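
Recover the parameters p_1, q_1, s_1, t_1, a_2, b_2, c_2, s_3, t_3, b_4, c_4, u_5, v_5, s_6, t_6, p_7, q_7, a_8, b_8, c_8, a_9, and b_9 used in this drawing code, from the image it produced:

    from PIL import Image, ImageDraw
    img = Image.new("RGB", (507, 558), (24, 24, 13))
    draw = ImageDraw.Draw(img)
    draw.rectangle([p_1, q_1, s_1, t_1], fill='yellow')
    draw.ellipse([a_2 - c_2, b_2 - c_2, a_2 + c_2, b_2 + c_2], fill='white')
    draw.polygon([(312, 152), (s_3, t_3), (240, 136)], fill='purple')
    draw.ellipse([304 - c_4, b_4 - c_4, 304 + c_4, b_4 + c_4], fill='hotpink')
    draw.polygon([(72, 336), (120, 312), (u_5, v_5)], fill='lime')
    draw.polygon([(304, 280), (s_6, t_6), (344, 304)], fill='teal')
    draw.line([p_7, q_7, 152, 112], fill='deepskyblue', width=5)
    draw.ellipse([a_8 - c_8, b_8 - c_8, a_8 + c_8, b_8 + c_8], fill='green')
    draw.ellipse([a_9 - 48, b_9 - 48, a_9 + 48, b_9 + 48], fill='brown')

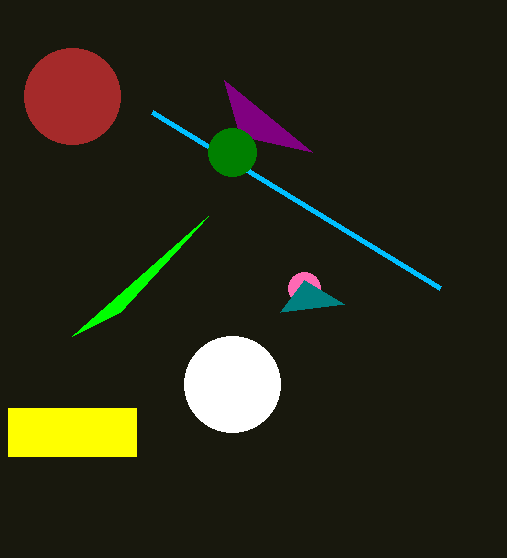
p_1 = 8; q_1 = 408; s_1 = 136; t_1 = 456; a_2 = 232; b_2 = 384; c_2 = 48; s_3 = 224; t_3 = 80; b_4 = 288; c_4 = 16; u_5 = 208; v_5 = 216; s_6 = 280; t_6 = 312; p_7 = 440; q_7 = 288; a_8 = 232; b_8 = 152; c_8 = 24; a_9 = 72; b_9 = 96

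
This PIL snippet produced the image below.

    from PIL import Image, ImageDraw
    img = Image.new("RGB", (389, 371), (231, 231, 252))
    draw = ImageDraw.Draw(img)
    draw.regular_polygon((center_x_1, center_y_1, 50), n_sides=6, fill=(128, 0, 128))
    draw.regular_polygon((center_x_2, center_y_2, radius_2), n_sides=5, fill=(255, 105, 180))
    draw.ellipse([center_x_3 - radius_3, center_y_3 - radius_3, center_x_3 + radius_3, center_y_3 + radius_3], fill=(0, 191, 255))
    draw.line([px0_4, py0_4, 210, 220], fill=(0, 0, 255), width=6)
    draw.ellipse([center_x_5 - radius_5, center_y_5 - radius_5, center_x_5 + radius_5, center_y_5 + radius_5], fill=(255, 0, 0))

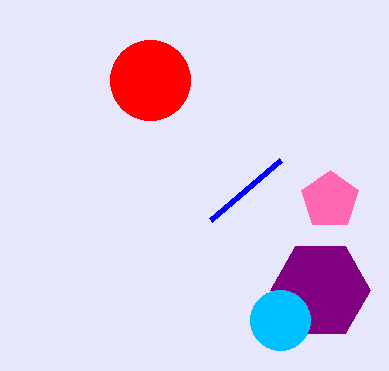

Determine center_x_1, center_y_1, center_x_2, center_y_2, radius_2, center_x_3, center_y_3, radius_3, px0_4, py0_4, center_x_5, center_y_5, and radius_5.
center_x_1 = 320; center_y_1 = 290; center_x_2 = 330; center_y_2 = 200; radius_2 = 30; center_x_3 = 280; center_y_3 = 320; radius_3 = 30; px0_4 = 280; py0_4 = 160; center_x_5 = 150; center_y_5 = 80; radius_5 = 40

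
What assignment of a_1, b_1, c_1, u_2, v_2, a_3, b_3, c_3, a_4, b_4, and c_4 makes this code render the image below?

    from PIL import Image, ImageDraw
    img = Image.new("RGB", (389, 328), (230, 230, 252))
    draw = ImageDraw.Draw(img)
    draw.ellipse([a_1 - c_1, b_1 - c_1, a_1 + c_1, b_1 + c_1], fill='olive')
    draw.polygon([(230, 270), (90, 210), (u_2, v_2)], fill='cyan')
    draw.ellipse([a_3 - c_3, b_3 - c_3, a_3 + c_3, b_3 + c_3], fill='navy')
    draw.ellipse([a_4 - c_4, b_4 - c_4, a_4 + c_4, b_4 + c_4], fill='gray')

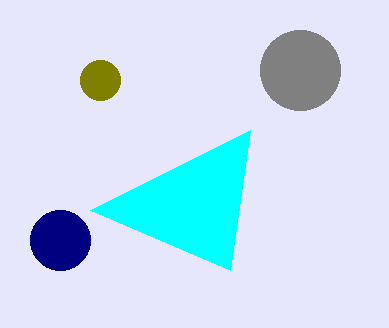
a_1 = 100, b_1 = 80, c_1 = 20, u_2 = 250, v_2 = 130, a_3 = 60, b_3 = 240, c_3 = 30, a_4 = 300, b_4 = 70, c_4 = 40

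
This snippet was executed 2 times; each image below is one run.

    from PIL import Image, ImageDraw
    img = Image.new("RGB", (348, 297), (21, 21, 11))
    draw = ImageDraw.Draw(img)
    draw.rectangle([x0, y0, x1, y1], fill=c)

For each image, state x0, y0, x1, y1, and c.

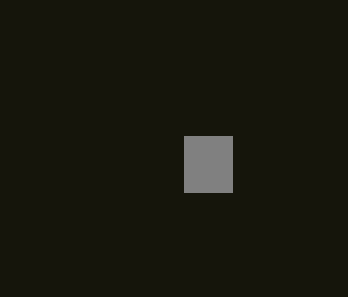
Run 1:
x0 = 184; y0 = 136; x1 = 232; y1 = 192; c = 'gray'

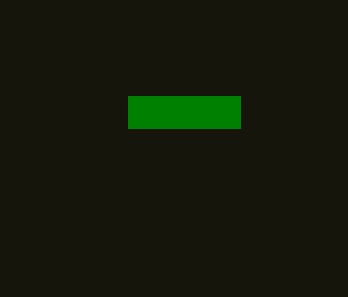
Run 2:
x0 = 128; y0 = 96; x1 = 240; y1 = 128; c = 'green'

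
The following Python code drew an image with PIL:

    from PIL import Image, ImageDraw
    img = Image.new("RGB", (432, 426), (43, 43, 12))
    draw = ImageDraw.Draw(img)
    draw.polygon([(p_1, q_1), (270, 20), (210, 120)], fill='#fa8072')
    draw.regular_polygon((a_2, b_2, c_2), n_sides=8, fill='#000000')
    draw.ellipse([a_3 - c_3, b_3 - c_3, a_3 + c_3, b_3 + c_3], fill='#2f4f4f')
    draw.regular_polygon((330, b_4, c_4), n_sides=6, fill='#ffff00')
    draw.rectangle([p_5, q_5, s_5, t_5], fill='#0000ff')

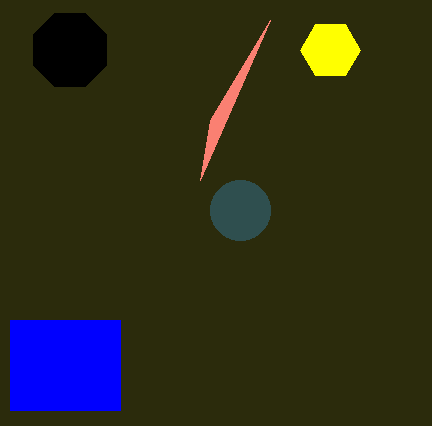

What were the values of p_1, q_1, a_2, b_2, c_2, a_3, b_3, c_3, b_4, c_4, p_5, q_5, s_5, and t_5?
p_1 = 200, q_1 = 180, a_2 = 70, b_2 = 50, c_2 = 40, a_3 = 240, b_3 = 210, c_3 = 30, b_4 = 50, c_4 = 30, p_5 = 10, q_5 = 320, s_5 = 120, t_5 = 410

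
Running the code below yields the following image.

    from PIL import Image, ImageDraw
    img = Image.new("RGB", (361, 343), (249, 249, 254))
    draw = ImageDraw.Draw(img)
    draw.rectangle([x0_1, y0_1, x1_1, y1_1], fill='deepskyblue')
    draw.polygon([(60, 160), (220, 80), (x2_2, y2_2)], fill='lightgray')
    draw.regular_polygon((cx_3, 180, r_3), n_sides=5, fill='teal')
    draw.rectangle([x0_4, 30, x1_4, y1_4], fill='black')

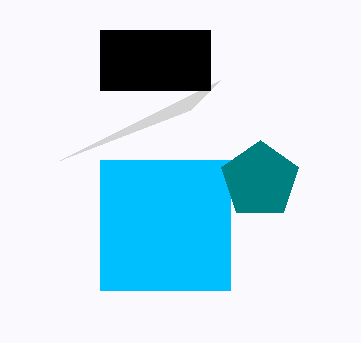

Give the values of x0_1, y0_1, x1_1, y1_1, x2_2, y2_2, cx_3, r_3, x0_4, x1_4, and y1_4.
x0_1 = 100; y0_1 = 160; x1_1 = 230; y1_1 = 290; x2_2 = 190; y2_2 = 110; cx_3 = 260; r_3 = 40; x0_4 = 100; x1_4 = 210; y1_4 = 90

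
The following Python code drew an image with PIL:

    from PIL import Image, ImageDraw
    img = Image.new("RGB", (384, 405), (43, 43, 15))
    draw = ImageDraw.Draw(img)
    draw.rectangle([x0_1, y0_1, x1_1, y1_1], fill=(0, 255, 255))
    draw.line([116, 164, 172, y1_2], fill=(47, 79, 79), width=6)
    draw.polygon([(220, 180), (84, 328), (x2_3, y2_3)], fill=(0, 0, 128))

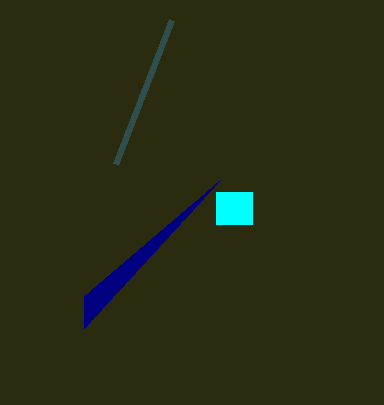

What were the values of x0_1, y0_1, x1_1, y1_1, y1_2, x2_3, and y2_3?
x0_1 = 216
y0_1 = 192
x1_1 = 252
y1_1 = 224
y1_2 = 20
x2_3 = 84
y2_3 = 296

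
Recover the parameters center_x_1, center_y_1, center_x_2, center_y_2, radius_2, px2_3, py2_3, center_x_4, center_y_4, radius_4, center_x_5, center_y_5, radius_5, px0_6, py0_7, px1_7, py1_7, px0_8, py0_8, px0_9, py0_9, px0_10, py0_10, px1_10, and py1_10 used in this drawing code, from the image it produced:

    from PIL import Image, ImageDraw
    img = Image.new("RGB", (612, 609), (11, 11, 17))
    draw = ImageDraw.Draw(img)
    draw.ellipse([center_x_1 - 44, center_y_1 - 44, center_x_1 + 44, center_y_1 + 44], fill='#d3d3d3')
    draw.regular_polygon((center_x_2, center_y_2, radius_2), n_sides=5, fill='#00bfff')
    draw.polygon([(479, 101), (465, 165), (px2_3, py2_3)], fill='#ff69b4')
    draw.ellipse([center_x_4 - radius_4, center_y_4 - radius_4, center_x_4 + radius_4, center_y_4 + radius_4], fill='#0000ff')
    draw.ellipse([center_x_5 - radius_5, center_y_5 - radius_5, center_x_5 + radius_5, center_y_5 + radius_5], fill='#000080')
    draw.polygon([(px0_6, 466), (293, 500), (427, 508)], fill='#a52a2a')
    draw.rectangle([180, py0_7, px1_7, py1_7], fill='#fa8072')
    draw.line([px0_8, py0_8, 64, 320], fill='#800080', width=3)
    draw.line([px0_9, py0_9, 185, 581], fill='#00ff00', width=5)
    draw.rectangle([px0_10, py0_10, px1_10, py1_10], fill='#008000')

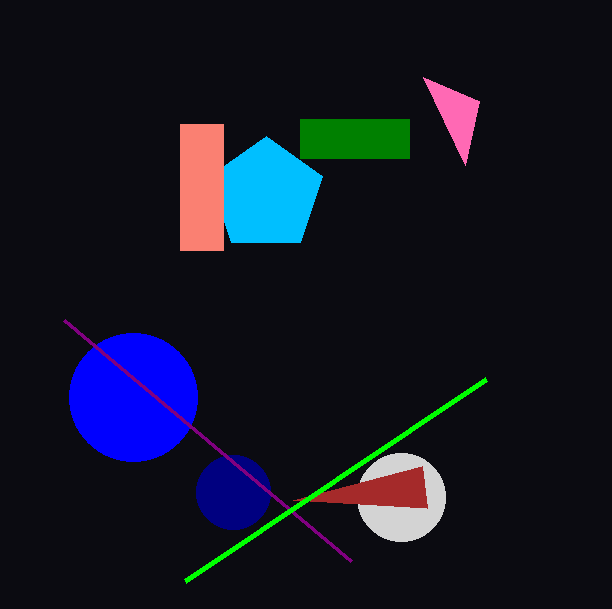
center_x_1 = 401, center_y_1 = 497, center_x_2 = 266, center_y_2 = 195, radius_2 = 59, px2_3 = 423, py2_3 = 77, center_x_4 = 133, center_y_4 = 397, radius_4 = 64, center_x_5 = 233, center_y_5 = 492, radius_5 = 37, px0_6 = 422, py0_7 = 124, px1_7 = 223, py1_7 = 250, px0_8 = 351, py0_8 = 561, px0_9 = 486, py0_9 = 379, px0_10 = 300, py0_10 = 119, px1_10 = 409, py1_10 = 158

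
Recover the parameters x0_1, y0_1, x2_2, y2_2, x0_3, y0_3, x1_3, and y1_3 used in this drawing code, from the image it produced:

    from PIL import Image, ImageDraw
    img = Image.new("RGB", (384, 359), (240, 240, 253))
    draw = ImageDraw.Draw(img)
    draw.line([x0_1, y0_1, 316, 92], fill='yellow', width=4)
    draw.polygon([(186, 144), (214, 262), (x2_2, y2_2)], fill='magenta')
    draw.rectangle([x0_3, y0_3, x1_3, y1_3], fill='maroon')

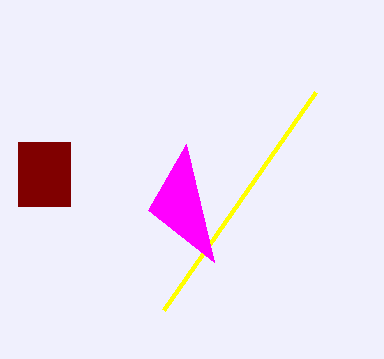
x0_1 = 164, y0_1 = 310, x2_2 = 148, y2_2 = 210, x0_3 = 18, y0_3 = 142, x1_3 = 70, y1_3 = 206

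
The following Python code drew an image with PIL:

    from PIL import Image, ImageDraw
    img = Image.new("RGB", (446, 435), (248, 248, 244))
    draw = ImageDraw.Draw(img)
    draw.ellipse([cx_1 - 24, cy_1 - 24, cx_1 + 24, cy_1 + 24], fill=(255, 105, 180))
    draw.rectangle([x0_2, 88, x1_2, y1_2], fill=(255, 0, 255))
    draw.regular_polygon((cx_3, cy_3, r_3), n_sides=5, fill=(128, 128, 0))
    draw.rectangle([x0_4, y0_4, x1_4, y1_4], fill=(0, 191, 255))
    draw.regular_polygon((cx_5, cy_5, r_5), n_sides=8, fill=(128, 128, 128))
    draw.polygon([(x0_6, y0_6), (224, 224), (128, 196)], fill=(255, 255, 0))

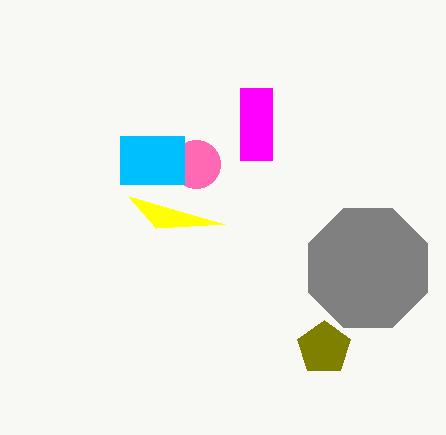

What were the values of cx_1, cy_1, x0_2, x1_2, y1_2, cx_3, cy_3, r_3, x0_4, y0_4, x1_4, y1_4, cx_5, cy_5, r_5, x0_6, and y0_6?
cx_1 = 196
cy_1 = 164
x0_2 = 240
x1_2 = 272
y1_2 = 160
cx_3 = 324
cy_3 = 348
r_3 = 28
x0_4 = 120
y0_4 = 136
x1_4 = 184
y1_4 = 184
cx_5 = 368
cy_5 = 268
r_5 = 64
x0_6 = 156
y0_6 = 228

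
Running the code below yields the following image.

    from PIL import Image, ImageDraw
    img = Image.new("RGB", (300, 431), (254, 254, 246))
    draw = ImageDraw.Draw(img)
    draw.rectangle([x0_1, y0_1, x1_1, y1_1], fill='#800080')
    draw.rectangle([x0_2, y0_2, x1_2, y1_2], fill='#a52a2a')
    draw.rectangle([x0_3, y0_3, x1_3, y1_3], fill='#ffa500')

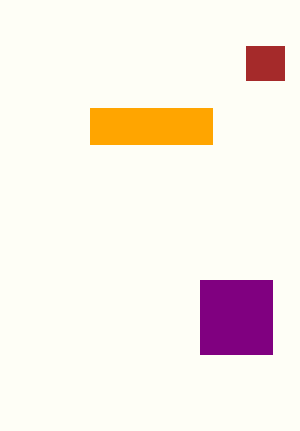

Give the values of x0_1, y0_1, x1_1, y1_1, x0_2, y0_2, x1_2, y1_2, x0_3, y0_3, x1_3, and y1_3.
x0_1 = 200
y0_1 = 280
x1_1 = 272
y1_1 = 354
x0_2 = 246
y0_2 = 46
x1_2 = 284
y1_2 = 80
x0_3 = 90
y0_3 = 108
x1_3 = 212
y1_3 = 144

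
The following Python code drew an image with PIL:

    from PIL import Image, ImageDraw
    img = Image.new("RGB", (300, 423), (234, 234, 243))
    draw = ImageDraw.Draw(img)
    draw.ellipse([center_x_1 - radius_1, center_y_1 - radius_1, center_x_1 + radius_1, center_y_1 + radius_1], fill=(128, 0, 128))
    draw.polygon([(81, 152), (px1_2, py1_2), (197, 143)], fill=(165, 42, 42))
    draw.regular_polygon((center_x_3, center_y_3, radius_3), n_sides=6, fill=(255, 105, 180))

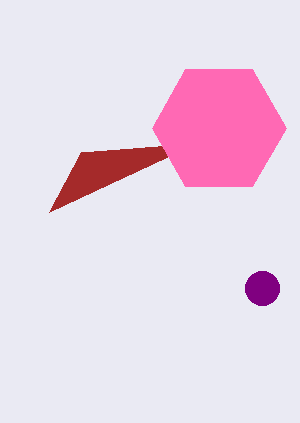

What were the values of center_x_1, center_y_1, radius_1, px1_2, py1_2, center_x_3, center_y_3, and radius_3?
center_x_1 = 262; center_y_1 = 288; radius_1 = 17; px1_2 = 49; py1_2 = 212; center_x_3 = 219; center_y_3 = 128; radius_3 = 67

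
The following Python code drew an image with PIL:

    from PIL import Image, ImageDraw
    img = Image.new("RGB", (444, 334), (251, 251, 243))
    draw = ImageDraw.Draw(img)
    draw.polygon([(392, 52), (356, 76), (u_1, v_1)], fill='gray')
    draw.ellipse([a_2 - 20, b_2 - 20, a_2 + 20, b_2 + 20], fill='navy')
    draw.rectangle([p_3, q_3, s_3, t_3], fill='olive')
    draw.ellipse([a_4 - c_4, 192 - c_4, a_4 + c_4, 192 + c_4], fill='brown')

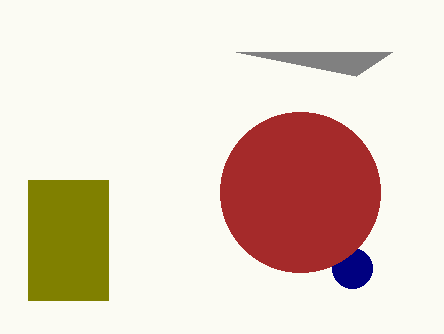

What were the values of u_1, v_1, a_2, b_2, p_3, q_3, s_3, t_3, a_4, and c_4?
u_1 = 236
v_1 = 52
a_2 = 352
b_2 = 268
p_3 = 28
q_3 = 180
s_3 = 108
t_3 = 300
a_4 = 300
c_4 = 80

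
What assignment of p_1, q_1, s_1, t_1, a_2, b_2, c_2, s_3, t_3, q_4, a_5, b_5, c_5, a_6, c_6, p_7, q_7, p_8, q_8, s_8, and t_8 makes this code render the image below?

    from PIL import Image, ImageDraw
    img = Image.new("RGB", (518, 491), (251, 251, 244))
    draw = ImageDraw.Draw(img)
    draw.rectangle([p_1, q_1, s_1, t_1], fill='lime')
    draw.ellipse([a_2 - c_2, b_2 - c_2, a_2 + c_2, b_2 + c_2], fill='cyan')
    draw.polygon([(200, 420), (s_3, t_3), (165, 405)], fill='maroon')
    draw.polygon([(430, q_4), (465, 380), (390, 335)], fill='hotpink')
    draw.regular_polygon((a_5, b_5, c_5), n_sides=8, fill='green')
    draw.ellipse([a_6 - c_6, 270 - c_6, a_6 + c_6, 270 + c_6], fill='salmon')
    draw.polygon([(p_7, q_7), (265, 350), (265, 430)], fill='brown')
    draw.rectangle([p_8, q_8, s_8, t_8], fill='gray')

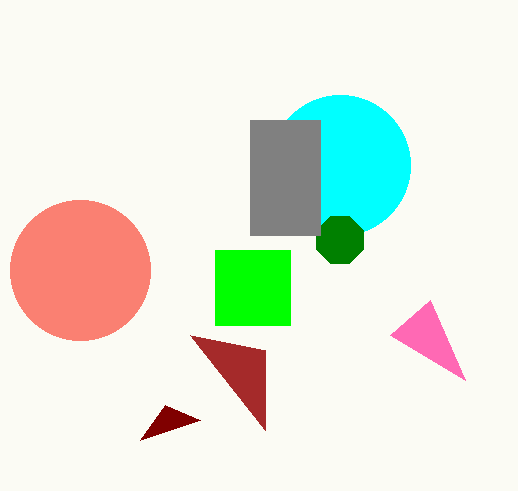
p_1 = 215
q_1 = 250
s_1 = 290
t_1 = 325
a_2 = 340
b_2 = 165
c_2 = 70
s_3 = 140
t_3 = 440
q_4 = 300
a_5 = 340
b_5 = 240
c_5 = 25
a_6 = 80
c_6 = 70
p_7 = 190
q_7 = 335
p_8 = 250
q_8 = 120
s_8 = 320
t_8 = 235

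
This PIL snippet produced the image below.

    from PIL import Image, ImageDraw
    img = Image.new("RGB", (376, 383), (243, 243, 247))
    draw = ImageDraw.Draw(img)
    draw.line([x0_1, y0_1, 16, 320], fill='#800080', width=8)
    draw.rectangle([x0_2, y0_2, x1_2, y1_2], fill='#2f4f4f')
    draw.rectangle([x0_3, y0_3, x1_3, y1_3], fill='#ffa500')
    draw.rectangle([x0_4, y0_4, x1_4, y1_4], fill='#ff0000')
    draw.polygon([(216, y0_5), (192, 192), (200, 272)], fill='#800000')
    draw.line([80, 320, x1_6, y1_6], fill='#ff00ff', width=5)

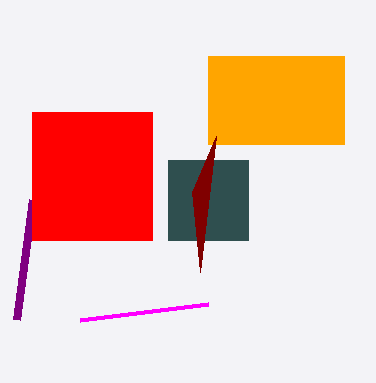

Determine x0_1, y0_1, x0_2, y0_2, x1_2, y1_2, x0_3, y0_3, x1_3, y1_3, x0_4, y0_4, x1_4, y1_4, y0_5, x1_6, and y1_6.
x0_1 = 32
y0_1 = 200
x0_2 = 168
y0_2 = 160
x1_2 = 248
y1_2 = 240
x0_3 = 208
y0_3 = 56
x1_3 = 344
y1_3 = 144
x0_4 = 32
y0_4 = 112
x1_4 = 152
y1_4 = 240
y0_5 = 136
x1_6 = 208
y1_6 = 304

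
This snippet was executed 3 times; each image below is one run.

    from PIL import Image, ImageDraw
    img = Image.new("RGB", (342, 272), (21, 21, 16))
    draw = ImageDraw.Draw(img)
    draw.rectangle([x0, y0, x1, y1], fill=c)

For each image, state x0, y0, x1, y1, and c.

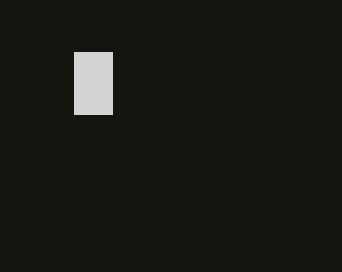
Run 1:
x0 = 74; y0 = 52; x1 = 112; y1 = 114; c = 'lightgray'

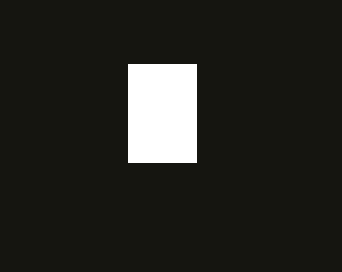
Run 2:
x0 = 128; y0 = 64; x1 = 196; y1 = 162; c = 'white'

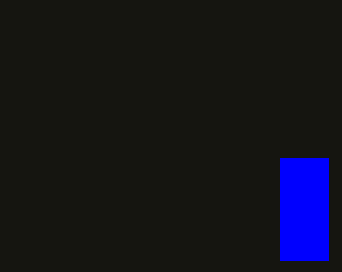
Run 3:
x0 = 280
y0 = 158
x1 = 328
y1 = 260
c = 'blue'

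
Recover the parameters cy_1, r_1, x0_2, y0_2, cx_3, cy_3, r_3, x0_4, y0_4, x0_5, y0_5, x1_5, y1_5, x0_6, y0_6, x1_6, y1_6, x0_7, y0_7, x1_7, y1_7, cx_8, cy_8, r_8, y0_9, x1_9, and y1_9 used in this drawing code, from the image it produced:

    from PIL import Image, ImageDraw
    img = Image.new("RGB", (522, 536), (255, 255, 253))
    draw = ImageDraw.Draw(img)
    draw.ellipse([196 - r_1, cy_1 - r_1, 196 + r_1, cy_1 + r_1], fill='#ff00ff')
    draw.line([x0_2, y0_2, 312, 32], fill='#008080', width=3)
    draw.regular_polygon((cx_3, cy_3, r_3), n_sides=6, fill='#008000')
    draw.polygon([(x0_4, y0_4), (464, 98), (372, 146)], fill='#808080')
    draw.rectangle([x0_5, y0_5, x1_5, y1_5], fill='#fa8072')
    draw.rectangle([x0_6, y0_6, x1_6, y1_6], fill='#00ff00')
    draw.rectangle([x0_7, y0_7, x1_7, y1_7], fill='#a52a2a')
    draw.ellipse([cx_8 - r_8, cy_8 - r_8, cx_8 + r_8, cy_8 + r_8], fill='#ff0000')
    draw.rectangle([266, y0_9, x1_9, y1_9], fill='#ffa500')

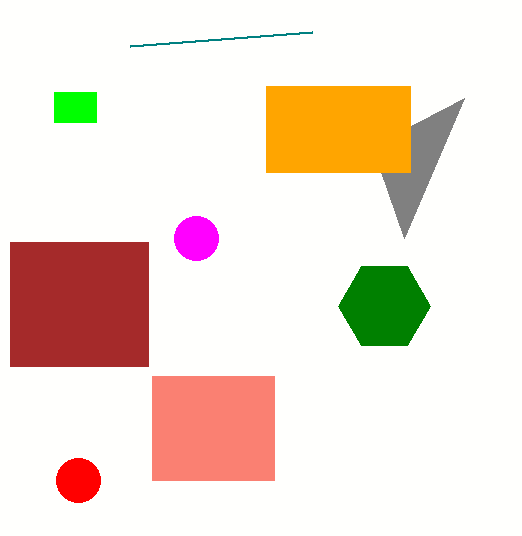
cy_1 = 238
r_1 = 22
x0_2 = 130
y0_2 = 46
cx_3 = 384
cy_3 = 306
r_3 = 46
x0_4 = 404
y0_4 = 238
x0_5 = 152
y0_5 = 376
x1_5 = 274
y1_5 = 480
x0_6 = 54
y0_6 = 92
x1_6 = 96
y1_6 = 122
x0_7 = 10
y0_7 = 242
x1_7 = 148
y1_7 = 366
cx_8 = 78
cy_8 = 480
r_8 = 22
y0_9 = 86
x1_9 = 410
y1_9 = 172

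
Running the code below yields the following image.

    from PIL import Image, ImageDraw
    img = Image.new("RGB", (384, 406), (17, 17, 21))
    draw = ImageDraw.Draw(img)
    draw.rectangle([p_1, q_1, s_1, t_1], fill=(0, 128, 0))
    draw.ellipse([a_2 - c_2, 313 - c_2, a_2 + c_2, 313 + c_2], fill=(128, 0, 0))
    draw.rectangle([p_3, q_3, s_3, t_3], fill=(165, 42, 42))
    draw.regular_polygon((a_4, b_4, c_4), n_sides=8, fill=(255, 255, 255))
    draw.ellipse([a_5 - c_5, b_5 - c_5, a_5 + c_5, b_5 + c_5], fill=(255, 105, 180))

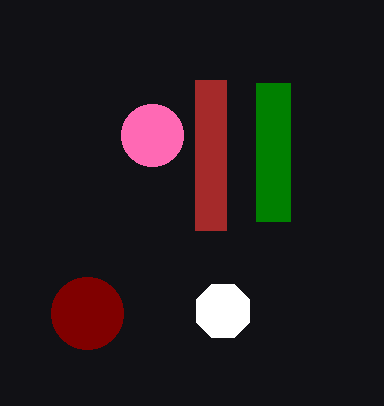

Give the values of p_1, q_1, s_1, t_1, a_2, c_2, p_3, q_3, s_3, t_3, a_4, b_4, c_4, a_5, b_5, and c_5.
p_1 = 256
q_1 = 83
s_1 = 290
t_1 = 221
a_2 = 87
c_2 = 36
p_3 = 195
q_3 = 80
s_3 = 226
t_3 = 230
a_4 = 223
b_4 = 311
c_4 = 29
a_5 = 152
b_5 = 135
c_5 = 31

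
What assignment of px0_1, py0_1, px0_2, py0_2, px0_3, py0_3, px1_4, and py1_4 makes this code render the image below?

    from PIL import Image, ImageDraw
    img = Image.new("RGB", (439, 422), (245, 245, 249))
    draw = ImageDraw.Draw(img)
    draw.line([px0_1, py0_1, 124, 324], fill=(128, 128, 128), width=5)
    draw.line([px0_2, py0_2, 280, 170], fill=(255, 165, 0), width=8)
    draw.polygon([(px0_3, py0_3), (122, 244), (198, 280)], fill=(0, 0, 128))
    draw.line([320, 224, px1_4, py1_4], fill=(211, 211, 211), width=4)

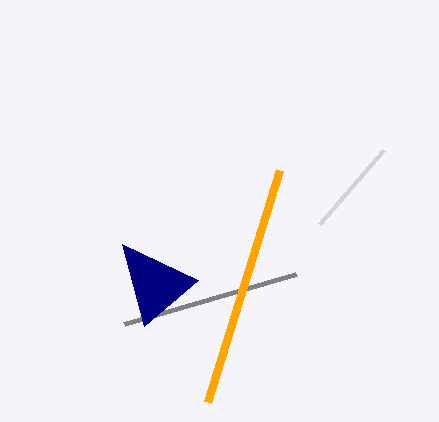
px0_1 = 296
py0_1 = 274
px0_2 = 208
py0_2 = 402
px0_3 = 144
py0_3 = 326
px1_4 = 384
py1_4 = 150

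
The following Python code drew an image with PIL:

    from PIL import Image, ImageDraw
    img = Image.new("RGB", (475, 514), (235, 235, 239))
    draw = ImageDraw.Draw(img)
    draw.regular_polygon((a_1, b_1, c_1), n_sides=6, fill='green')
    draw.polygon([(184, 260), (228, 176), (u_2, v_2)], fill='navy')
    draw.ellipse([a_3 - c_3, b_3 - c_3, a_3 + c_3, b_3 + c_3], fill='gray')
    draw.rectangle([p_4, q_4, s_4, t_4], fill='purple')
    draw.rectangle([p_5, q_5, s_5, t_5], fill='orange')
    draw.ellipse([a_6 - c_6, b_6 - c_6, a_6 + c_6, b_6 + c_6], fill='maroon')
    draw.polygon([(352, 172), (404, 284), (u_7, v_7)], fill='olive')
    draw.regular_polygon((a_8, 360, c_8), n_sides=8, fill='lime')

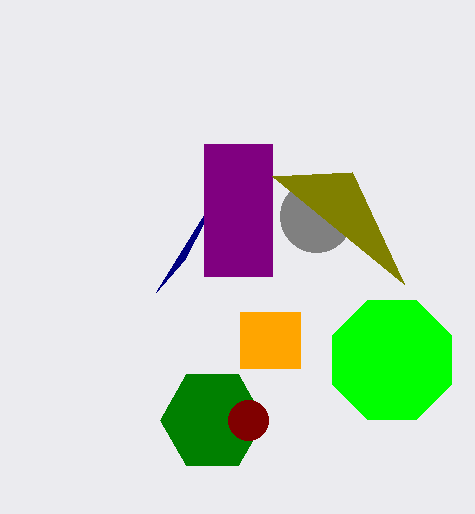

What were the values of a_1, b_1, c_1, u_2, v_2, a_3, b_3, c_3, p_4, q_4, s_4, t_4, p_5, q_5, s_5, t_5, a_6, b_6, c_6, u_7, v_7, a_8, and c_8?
a_1 = 212; b_1 = 420; c_1 = 52; u_2 = 156; v_2 = 292; a_3 = 316; b_3 = 216; c_3 = 36; p_4 = 204; q_4 = 144; s_4 = 272; t_4 = 276; p_5 = 240; q_5 = 312; s_5 = 300; t_5 = 368; a_6 = 248; b_6 = 420; c_6 = 20; u_7 = 272; v_7 = 176; a_8 = 392; c_8 = 64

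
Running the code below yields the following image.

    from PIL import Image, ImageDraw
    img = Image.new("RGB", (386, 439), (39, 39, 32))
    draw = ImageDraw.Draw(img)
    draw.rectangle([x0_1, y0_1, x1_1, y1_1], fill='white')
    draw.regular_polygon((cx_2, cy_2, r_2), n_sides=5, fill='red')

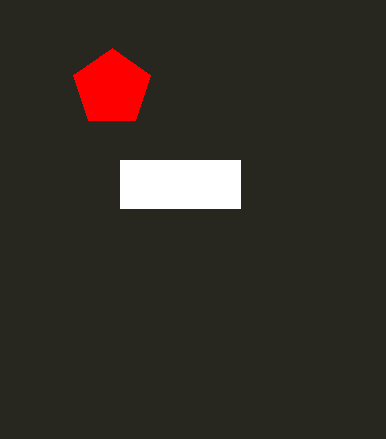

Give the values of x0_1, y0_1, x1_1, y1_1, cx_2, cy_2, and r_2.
x0_1 = 120
y0_1 = 160
x1_1 = 240
y1_1 = 208
cx_2 = 112
cy_2 = 88
r_2 = 40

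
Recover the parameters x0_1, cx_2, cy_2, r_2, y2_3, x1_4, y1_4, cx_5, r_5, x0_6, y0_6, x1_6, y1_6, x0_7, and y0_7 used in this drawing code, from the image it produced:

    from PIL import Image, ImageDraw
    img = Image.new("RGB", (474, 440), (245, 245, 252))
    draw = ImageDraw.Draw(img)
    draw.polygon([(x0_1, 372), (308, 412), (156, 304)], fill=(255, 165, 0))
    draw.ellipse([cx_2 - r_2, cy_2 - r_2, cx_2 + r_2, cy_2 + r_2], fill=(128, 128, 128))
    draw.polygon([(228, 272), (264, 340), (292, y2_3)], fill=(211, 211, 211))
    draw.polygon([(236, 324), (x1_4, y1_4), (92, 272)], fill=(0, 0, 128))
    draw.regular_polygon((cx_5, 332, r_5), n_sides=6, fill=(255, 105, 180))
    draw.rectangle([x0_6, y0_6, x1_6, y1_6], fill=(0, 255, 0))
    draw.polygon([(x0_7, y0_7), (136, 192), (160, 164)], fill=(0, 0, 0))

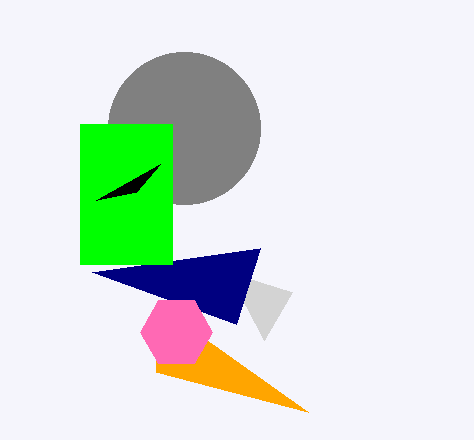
x0_1 = 156
cx_2 = 184
cy_2 = 128
r_2 = 76
y2_3 = 292
x1_4 = 260
y1_4 = 248
cx_5 = 176
r_5 = 36
x0_6 = 80
y0_6 = 124
x1_6 = 172
y1_6 = 264
x0_7 = 96
y0_7 = 200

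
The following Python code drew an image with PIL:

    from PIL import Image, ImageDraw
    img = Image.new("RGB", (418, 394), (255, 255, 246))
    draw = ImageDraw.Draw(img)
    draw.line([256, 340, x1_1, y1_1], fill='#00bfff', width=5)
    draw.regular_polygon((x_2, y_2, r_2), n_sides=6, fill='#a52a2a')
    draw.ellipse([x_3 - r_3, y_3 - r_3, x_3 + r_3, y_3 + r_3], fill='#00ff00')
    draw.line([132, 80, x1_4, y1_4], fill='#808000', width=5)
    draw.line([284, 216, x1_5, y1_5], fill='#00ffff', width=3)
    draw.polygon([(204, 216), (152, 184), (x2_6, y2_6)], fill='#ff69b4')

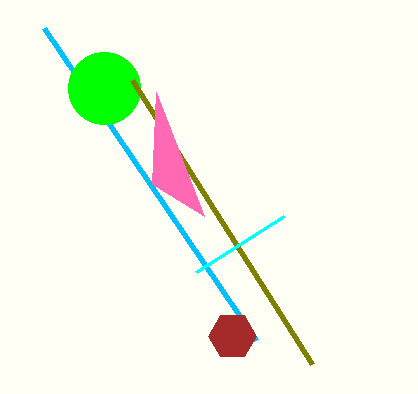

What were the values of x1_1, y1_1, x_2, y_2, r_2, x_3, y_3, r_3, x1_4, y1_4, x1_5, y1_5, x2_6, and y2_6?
x1_1 = 44
y1_1 = 28
x_2 = 232
y_2 = 336
r_2 = 24
x_3 = 104
y_3 = 88
r_3 = 36
x1_4 = 312
y1_4 = 364
x1_5 = 196
y1_5 = 272
x2_6 = 156
y2_6 = 92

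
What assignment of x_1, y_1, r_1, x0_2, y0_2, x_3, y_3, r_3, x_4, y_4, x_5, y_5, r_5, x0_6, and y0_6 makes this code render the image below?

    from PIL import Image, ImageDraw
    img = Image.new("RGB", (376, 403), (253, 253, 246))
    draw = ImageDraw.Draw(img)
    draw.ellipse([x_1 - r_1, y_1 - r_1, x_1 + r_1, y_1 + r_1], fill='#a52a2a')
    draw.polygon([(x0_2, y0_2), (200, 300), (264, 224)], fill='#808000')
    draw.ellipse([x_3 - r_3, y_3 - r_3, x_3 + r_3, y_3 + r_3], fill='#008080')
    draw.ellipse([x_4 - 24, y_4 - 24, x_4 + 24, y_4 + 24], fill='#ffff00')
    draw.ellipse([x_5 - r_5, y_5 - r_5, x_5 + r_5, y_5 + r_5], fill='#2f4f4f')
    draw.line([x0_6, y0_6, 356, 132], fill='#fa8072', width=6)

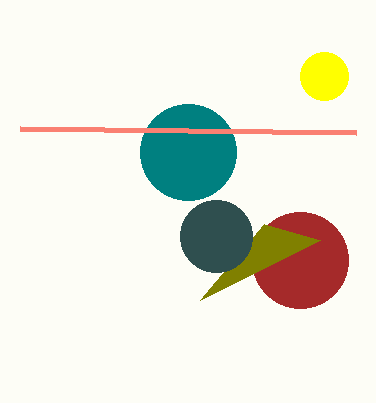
x_1 = 300
y_1 = 260
r_1 = 48
x0_2 = 320
y0_2 = 240
x_3 = 188
y_3 = 152
r_3 = 48
x_4 = 324
y_4 = 76
x_5 = 216
y_5 = 236
r_5 = 36
x0_6 = 20
y0_6 = 128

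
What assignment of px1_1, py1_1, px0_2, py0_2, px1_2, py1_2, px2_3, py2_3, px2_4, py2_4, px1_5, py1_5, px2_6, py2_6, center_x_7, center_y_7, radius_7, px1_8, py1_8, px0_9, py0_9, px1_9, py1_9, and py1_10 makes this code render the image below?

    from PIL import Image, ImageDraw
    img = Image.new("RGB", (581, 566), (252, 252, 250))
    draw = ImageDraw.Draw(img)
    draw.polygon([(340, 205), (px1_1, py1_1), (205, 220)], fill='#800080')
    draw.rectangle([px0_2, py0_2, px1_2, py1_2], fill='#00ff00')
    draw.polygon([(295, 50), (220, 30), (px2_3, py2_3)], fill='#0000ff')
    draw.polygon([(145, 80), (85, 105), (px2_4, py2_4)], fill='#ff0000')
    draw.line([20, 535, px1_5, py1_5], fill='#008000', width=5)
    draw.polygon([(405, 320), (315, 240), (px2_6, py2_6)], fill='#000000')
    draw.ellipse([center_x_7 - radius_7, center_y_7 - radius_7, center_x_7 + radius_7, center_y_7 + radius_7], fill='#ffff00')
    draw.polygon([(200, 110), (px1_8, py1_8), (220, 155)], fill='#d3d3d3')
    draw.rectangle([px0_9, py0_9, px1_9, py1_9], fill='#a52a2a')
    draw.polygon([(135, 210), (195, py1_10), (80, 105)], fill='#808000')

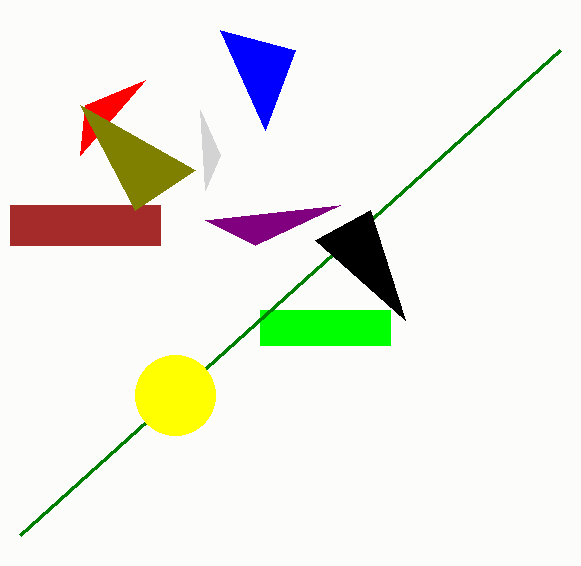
px1_1 = 255, py1_1 = 245, px0_2 = 260, py0_2 = 310, px1_2 = 390, py1_2 = 345, px2_3 = 265, py2_3 = 130, px2_4 = 80, py2_4 = 155, px1_5 = 560, py1_5 = 50, px2_6 = 370, py2_6 = 210, center_x_7 = 175, center_y_7 = 395, radius_7 = 40, px1_8 = 205, py1_8 = 190, px0_9 = 10, py0_9 = 205, px1_9 = 160, py1_9 = 245, py1_10 = 170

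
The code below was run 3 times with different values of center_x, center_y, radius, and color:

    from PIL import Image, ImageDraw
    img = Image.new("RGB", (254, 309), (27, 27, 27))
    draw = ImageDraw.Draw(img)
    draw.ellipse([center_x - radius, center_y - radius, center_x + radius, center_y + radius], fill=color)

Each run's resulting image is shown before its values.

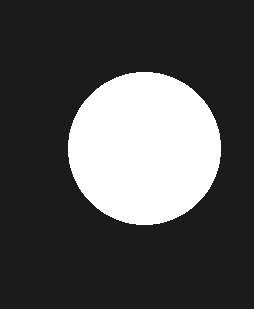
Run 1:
center_x = 144; center_y = 148; radius = 76; color = 'white'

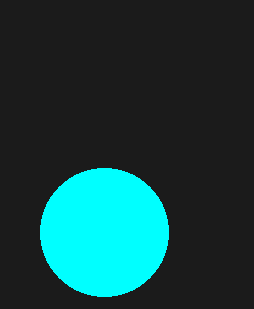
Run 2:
center_x = 104
center_y = 232
radius = 64
color = 'cyan'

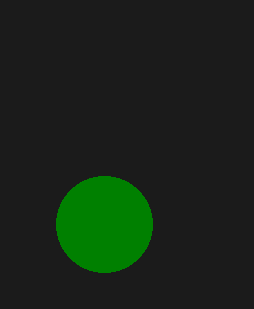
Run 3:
center_x = 104; center_y = 224; radius = 48; color = 'green'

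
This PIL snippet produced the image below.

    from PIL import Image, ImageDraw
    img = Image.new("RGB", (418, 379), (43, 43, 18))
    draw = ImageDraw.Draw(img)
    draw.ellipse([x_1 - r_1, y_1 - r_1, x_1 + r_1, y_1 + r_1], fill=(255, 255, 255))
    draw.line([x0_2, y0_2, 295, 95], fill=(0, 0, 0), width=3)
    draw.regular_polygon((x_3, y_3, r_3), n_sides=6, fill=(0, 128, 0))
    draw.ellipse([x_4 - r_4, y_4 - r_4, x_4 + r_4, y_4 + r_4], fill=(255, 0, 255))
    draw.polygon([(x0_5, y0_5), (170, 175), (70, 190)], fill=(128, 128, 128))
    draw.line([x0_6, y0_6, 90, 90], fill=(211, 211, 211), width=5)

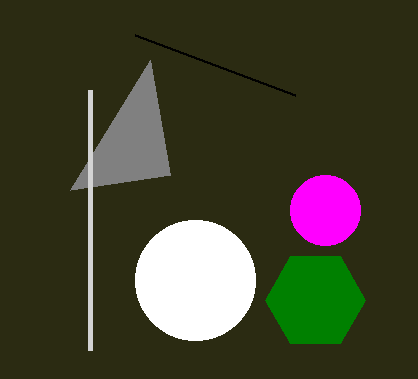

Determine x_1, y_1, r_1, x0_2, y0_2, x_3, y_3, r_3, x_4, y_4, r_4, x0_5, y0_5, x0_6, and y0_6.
x_1 = 195
y_1 = 280
r_1 = 60
x0_2 = 135
y0_2 = 35
x_3 = 315
y_3 = 300
r_3 = 50
x_4 = 325
y_4 = 210
r_4 = 35
x0_5 = 150
y0_5 = 60
x0_6 = 90
y0_6 = 350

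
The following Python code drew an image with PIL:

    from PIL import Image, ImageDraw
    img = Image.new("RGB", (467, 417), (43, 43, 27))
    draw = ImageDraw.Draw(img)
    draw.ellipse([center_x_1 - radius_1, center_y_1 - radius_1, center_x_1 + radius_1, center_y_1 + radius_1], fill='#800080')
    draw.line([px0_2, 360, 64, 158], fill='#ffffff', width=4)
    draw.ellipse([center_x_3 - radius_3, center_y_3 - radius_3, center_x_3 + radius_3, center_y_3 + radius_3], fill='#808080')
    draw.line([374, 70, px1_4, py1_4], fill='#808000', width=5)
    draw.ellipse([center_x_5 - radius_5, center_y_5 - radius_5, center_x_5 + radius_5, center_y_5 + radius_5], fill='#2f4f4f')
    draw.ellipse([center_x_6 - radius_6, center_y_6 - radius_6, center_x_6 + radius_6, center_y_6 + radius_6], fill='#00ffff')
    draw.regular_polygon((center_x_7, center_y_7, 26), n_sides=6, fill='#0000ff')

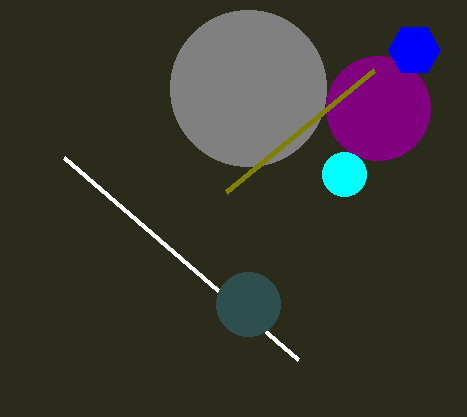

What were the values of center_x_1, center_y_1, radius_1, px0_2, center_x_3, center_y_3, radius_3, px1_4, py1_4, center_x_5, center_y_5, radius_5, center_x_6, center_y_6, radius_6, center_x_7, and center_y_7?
center_x_1 = 378, center_y_1 = 108, radius_1 = 52, px0_2 = 298, center_x_3 = 248, center_y_3 = 88, radius_3 = 78, px1_4 = 226, py1_4 = 192, center_x_5 = 248, center_y_5 = 304, radius_5 = 32, center_x_6 = 344, center_y_6 = 174, radius_6 = 22, center_x_7 = 414, center_y_7 = 50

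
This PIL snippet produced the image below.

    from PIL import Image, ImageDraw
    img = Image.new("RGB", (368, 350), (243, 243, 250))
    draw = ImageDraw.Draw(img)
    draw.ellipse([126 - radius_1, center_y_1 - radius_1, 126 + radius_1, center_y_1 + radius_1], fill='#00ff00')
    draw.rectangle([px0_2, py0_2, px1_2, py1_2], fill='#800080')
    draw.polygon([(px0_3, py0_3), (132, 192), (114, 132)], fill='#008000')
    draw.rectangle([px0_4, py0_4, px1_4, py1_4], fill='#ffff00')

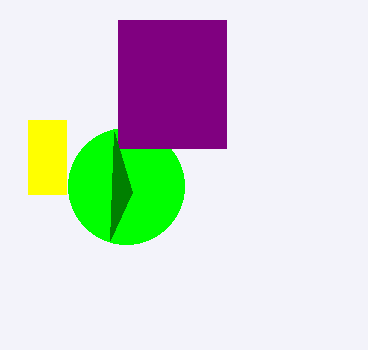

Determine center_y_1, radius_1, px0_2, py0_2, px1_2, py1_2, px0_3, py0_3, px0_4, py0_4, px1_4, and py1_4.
center_y_1 = 186; radius_1 = 58; px0_2 = 118; py0_2 = 20; px1_2 = 226; py1_2 = 148; px0_3 = 110; py0_3 = 240; px0_4 = 28; py0_4 = 120; px1_4 = 66; py1_4 = 194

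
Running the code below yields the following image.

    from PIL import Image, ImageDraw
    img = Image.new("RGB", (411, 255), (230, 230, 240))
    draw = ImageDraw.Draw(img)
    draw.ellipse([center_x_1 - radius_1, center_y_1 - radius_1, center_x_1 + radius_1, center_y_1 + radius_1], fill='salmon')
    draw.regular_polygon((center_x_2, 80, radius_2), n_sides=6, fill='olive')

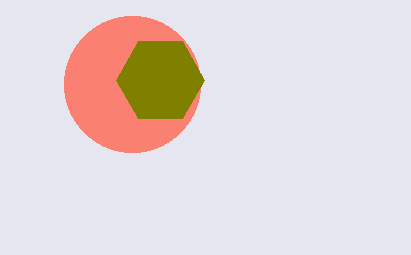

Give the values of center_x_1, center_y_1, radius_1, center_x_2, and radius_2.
center_x_1 = 132
center_y_1 = 84
radius_1 = 68
center_x_2 = 160
radius_2 = 44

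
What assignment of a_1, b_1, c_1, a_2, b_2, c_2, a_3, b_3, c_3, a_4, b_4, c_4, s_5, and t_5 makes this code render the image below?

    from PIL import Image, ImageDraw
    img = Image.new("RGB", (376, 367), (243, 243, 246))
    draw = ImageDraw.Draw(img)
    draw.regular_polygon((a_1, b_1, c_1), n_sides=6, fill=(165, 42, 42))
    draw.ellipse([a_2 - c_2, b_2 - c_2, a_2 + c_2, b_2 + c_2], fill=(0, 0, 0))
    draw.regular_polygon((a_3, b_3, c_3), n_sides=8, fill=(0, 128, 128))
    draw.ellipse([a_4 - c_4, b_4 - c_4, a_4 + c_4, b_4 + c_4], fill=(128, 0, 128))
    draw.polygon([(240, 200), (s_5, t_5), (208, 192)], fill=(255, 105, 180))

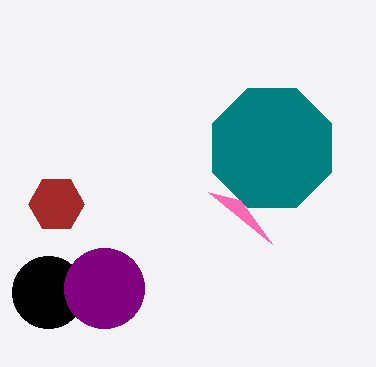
a_1 = 56; b_1 = 204; c_1 = 28; a_2 = 48; b_2 = 292; c_2 = 36; a_3 = 272; b_3 = 148; c_3 = 64; a_4 = 104; b_4 = 288; c_4 = 40; s_5 = 272; t_5 = 244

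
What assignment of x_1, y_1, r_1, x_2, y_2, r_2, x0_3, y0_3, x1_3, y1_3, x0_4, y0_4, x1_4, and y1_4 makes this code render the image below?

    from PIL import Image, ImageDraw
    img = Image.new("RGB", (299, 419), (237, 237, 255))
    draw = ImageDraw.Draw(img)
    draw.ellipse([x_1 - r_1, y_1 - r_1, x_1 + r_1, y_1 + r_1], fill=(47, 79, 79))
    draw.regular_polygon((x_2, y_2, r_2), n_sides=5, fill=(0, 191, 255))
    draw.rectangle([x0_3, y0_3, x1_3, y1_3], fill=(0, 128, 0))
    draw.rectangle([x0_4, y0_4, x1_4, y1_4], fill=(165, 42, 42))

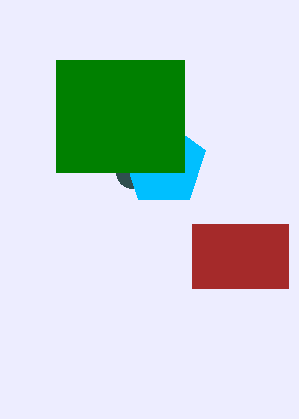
x_1 = 132; y_1 = 172; r_1 = 16; x_2 = 164; y_2 = 164; r_2 = 44; x0_3 = 56; y0_3 = 60; x1_3 = 184; y1_3 = 172; x0_4 = 192; y0_4 = 224; x1_4 = 288; y1_4 = 288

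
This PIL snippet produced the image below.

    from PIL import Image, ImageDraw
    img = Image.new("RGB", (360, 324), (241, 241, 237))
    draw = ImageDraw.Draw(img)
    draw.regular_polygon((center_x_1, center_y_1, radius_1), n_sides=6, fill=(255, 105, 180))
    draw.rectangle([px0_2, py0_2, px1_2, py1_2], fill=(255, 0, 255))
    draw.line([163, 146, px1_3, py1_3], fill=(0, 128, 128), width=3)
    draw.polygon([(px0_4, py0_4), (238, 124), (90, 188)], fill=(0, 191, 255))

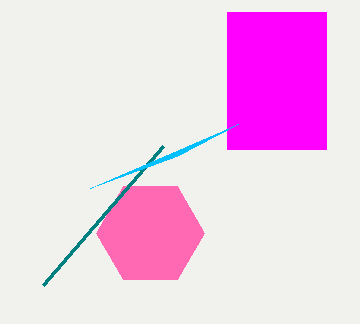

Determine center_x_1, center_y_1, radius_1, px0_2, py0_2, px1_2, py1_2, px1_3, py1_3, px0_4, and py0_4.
center_x_1 = 150
center_y_1 = 233
radius_1 = 54
px0_2 = 227
py0_2 = 12
px1_2 = 326
py1_2 = 149
px1_3 = 43
py1_3 = 285
px0_4 = 177
py0_4 = 156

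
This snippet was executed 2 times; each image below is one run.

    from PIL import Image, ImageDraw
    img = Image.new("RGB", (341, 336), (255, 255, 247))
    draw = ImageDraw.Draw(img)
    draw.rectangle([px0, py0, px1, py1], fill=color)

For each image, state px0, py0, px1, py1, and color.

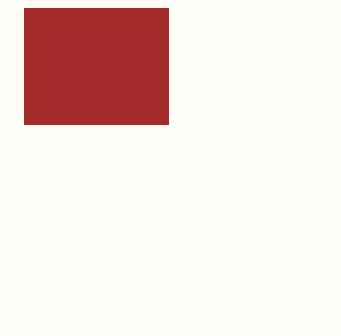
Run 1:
px0 = 24
py0 = 8
px1 = 168
py1 = 124
color = 'brown'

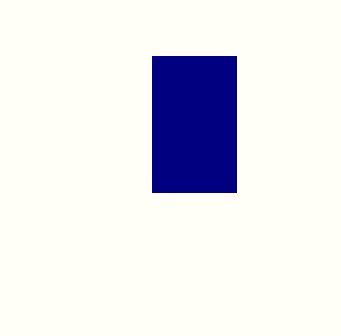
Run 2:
px0 = 152
py0 = 56
px1 = 236
py1 = 192
color = 'navy'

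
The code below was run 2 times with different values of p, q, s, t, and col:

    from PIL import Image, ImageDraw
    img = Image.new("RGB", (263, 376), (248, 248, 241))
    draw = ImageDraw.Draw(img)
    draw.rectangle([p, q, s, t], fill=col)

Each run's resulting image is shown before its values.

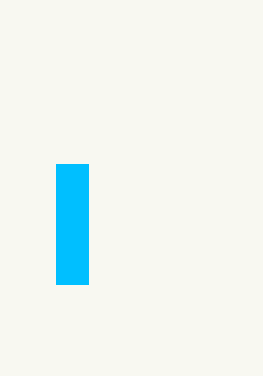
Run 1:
p = 56, q = 164, s = 88, t = 284, col = 'deepskyblue'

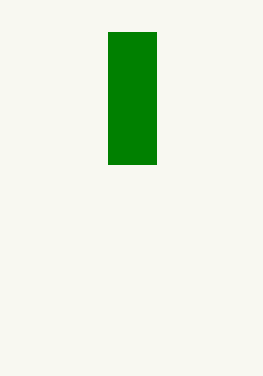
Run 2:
p = 108
q = 32
s = 156
t = 164
col = 'green'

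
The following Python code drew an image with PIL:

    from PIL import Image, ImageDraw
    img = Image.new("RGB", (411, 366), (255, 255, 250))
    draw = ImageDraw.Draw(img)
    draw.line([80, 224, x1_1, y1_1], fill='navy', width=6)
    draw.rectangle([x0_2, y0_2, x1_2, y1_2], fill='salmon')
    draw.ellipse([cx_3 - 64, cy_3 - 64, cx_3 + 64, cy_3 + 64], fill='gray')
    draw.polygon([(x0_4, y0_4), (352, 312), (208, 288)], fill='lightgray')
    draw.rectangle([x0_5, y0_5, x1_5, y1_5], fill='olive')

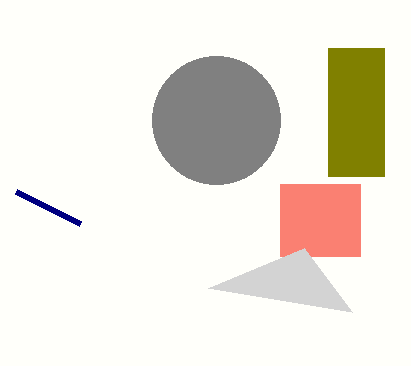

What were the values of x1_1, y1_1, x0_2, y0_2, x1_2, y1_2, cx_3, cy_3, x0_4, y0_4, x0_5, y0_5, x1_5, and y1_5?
x1_1 = 16, y1_1 = 192, x0_2 = 280, y0_2 = 184, x1_2 = 360, y1_2 = 256, cx_3 = 216, cy_3 = 120, x0_4 = 304, y0_4 = 248, x0_5 = 328, y0_5 = 48, x1_5 = 384, y1_5 = 176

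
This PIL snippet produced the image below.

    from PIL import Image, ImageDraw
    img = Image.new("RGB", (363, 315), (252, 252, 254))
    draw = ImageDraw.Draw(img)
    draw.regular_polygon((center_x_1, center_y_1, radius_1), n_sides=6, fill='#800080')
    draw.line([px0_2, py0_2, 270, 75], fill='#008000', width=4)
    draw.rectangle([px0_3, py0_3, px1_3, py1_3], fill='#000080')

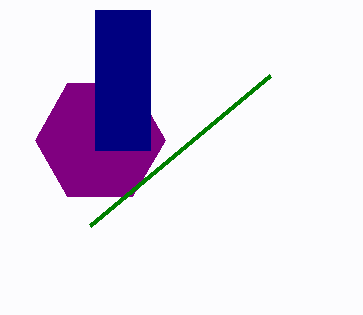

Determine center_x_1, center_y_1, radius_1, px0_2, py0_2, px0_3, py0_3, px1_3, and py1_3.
center_x_1 = 100, center_y_1 = 140, radius_1 = 65, px0_2 = 90, py0_2 = 225, px0_3 = 95, py0_3 = 10, px1_3 = 150, py1_3 = 150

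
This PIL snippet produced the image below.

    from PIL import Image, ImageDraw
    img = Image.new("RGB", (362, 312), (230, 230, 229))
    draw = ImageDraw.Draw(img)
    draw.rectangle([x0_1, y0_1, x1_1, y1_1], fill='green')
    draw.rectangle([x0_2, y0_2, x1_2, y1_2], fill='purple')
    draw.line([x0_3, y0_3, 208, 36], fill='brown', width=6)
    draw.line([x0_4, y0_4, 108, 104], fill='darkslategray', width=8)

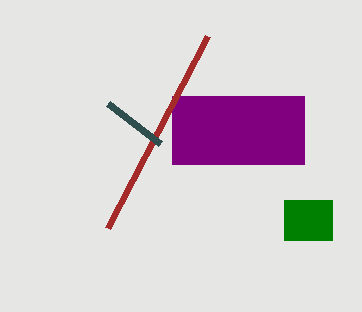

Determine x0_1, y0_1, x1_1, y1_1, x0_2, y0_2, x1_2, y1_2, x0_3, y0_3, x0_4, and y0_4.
x0_1 = 284, y0_1 = 200, x1_1 = 332, y1_1 = 240, x0_2 = 172, y0_2 = 96, x1_2 = 304, y1_2 = 164, x0_3 = 108, y0_3 = 228, x0_4 = 160, y0_4 = 144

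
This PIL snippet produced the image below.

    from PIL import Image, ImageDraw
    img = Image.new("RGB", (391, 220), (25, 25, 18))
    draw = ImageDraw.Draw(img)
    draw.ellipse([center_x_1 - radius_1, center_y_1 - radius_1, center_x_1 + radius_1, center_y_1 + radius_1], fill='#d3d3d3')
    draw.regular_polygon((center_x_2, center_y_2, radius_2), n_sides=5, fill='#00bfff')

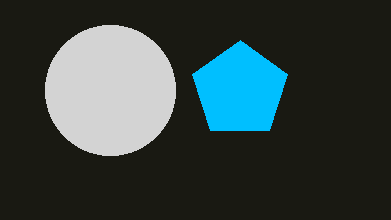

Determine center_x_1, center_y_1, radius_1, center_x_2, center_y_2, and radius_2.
center_x_1 = 110
center_y_1 = 90
radius_1 = 65
center_x_2 = 240
center_y_2 = 90
radius_2 = 50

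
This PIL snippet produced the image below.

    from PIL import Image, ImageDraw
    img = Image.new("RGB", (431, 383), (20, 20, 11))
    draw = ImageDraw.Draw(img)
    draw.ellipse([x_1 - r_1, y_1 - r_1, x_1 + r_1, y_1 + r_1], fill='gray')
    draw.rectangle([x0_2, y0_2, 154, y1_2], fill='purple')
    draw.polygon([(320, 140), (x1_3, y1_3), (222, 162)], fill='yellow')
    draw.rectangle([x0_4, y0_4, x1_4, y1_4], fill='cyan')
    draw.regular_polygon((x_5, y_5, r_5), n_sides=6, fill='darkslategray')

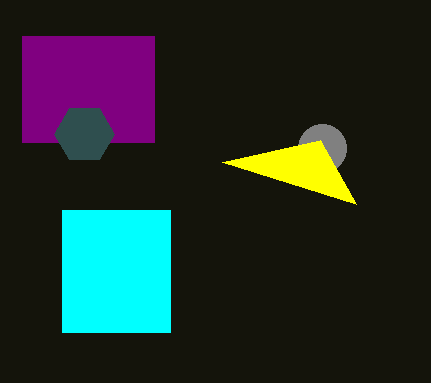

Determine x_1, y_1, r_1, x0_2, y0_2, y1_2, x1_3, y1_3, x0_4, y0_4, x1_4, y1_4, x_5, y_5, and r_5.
x_1 = 322; y_1 = 148; r_1 = 24; x0_2 = 22; y0_2 = 36; y1_2 = 142; x1_3 = 356; y1_3 = 204; x0_4 = 62; y0_4 = 210; x1_4 = 170; y1_4 = 332; x_5 = 84; y_5 = 134; r_5 = 30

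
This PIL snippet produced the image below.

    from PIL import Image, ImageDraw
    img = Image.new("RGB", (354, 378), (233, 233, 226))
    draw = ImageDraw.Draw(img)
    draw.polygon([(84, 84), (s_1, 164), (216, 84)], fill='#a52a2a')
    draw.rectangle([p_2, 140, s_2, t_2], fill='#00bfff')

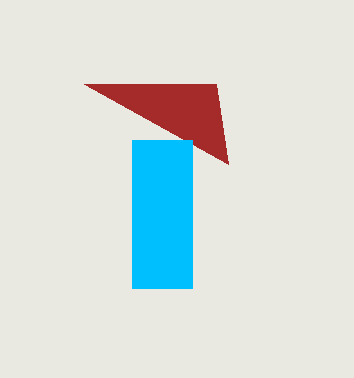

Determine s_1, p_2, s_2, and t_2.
s_1 = 228; p_2 = 132; s_2 = 192; t_2 = 288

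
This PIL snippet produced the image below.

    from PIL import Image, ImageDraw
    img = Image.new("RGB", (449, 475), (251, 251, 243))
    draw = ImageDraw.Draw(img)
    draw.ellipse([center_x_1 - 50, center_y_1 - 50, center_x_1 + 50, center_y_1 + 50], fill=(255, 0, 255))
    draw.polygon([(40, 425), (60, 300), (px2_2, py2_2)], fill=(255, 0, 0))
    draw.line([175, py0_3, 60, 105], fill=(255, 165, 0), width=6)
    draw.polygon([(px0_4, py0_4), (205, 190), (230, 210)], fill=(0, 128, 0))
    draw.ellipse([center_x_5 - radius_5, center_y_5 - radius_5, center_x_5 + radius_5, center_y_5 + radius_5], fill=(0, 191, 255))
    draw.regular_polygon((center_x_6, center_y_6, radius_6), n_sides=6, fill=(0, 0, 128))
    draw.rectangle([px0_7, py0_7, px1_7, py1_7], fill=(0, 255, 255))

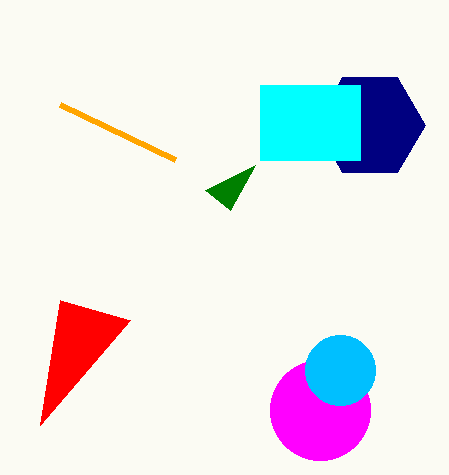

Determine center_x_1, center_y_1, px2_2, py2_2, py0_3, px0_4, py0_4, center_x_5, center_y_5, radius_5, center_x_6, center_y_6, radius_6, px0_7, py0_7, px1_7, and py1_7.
center_x_1 = 320, center_y_1 = 410, px2_2 = 130, py2_2 = 320, py0_3 = 160, px0_4 = 255, py0_4 = 165, center_x_5 = 340, center_y_5 = 370, radius_5 = 35, center_x_6 = 370, center_y_6 = 125, radius_6 = 55, px0_7 = 260, py0_7 = 85, px1_7 = 360, py1_7 = 160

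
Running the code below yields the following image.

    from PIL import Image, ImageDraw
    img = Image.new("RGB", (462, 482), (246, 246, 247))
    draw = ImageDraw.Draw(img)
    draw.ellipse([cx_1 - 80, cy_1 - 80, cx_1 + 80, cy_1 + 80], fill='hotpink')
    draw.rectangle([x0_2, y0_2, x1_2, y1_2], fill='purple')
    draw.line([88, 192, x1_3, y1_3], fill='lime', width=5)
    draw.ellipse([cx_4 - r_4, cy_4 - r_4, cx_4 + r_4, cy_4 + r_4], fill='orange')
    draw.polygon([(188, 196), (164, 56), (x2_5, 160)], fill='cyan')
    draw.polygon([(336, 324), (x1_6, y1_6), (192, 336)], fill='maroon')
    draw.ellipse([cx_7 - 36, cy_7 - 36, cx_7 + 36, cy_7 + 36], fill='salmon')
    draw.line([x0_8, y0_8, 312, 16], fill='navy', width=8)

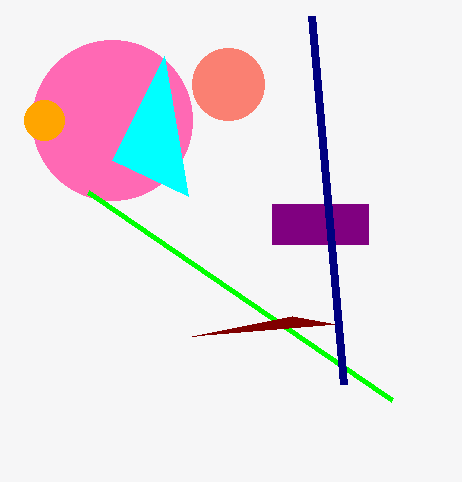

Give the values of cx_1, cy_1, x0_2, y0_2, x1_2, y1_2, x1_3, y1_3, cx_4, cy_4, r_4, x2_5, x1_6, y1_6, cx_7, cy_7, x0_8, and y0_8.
cx_1 = 112
cy_1 = 120
x0_2 = 272
y0_2 = 204
x1_2 = 368
y1_2 = 244
x1_3 = 392
y1_3 = 400
cx_4 = 44
cy_4 = 120
r_4 = 20
x2_5 = 112
x1_6 = 292
y1_6 = 316
cx_7 = 228
cy_7 = 84
x0_8 = 344
y0_8 = 384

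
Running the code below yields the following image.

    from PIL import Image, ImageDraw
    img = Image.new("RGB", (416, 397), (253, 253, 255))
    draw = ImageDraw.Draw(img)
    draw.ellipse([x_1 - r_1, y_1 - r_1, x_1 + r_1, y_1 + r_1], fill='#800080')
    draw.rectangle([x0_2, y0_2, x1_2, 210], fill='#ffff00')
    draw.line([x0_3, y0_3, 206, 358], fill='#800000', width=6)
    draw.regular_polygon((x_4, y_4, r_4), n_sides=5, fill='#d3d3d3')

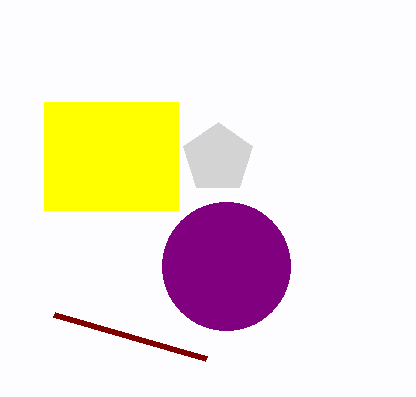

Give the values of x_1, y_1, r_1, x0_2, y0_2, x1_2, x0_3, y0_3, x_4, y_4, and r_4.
x_1 = 226; y_1 = 266; r_1 = 64; x0_2 = 44; y0_2 = 102; x1_2 = 178; x0_3 = 54; y0_3 = 314; x_4 = 218; y_4 = 158; r_4 = 36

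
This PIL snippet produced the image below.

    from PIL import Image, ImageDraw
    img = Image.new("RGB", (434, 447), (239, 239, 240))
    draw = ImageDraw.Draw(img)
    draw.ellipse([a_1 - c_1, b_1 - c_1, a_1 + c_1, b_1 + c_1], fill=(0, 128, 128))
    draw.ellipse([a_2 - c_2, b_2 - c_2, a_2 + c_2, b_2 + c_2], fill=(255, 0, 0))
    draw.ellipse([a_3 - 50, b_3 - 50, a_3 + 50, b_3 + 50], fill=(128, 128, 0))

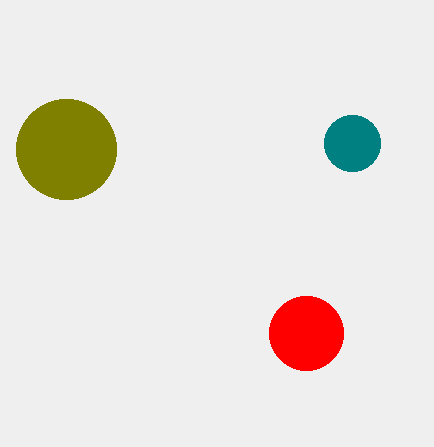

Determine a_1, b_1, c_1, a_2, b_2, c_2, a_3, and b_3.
a_1 = 352; b_1 = 143; c_1 = 28; a_2 = 306; b_2 = 333; c_2 = 37; a_3 = 66; b_3 = 149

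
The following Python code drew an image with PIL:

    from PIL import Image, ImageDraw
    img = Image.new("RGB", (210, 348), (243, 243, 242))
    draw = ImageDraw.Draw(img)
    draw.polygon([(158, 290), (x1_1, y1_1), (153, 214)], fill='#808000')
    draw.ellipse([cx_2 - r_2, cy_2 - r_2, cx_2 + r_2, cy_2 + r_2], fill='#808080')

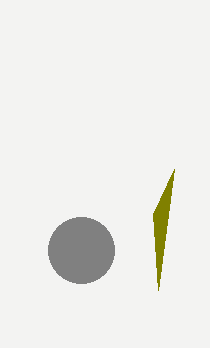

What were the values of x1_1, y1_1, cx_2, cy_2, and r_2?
x1_1 = 174, y1_1 = 169, cx_2 = 81, cy_2 = 250, r_2 = 33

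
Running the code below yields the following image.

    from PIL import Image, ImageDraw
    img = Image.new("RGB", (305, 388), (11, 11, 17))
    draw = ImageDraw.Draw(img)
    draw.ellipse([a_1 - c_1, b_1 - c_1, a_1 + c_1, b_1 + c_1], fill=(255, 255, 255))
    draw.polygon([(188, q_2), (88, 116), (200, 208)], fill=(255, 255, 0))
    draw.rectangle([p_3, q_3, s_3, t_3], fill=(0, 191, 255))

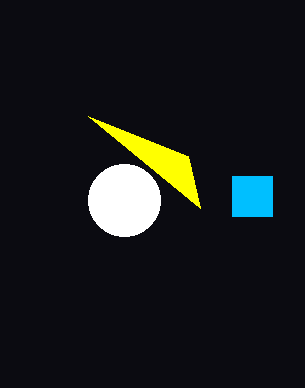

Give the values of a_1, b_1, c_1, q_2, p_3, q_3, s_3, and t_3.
a_1 = 124
b_1 = 200
c_1 = 36
q_2 = 156
p_3 = 232
q_3 = 176
s_3 = 272
t_3 = 216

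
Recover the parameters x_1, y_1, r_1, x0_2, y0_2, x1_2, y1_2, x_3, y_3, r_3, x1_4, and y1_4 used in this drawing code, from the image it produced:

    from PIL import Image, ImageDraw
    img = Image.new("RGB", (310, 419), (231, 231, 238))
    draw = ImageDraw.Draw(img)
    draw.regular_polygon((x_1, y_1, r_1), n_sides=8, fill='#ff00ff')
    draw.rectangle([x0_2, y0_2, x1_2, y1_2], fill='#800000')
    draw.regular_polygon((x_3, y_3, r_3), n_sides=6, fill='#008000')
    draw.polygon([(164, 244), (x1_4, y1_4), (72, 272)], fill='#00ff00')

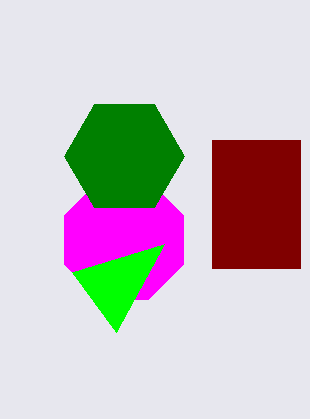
x_1 = 124; y_1 = 240; r_1 = 64; x0_2 = 212; y0_2 = 140; x1_2 = 300; y1_2 = 268; x_3 = 124; y_3 = 156; r_3 = 60; x1_4 = 116; y1_4 = 332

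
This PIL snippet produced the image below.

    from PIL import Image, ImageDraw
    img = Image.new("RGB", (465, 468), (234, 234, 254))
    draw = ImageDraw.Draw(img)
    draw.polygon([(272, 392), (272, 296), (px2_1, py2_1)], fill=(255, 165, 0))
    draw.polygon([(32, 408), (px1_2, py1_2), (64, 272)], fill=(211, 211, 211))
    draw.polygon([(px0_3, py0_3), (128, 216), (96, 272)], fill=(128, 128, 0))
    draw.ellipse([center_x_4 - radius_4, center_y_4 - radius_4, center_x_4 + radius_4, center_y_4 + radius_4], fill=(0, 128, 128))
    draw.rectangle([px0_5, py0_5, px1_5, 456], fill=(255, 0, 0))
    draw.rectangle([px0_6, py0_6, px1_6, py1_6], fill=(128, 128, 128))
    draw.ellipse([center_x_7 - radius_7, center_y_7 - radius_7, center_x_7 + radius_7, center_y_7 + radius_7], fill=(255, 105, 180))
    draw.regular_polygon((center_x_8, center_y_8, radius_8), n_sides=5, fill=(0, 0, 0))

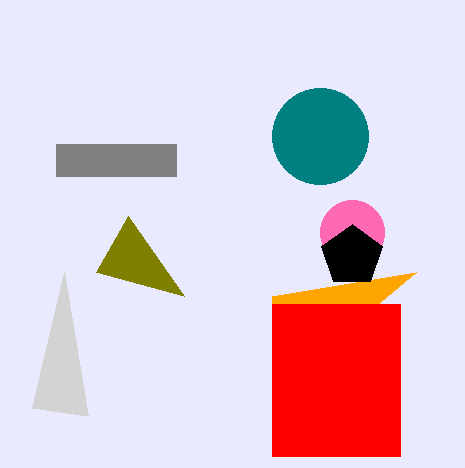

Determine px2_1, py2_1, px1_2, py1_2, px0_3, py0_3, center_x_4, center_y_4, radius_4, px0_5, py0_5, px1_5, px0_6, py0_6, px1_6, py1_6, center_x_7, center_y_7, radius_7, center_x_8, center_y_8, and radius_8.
px2_1 = 416; py2_1 = 272; px1_2 = 88; py1_2 = 416; px0_3 = 184; py0_3 = 296; center_x_4 = 320; center_y_4 = 136; radius_4 = 48; px0_5 = 272; py0_5 = 304; px1_5 = 400; px0_6 = 56; py0_6 = 144; px1_6 = 176; py1_6 = 176; center_x_7 = 352; center_y_7 = 232; radius_7 = 32; center_x_8 = 352; center_y_8 = 256; radius_8 = 32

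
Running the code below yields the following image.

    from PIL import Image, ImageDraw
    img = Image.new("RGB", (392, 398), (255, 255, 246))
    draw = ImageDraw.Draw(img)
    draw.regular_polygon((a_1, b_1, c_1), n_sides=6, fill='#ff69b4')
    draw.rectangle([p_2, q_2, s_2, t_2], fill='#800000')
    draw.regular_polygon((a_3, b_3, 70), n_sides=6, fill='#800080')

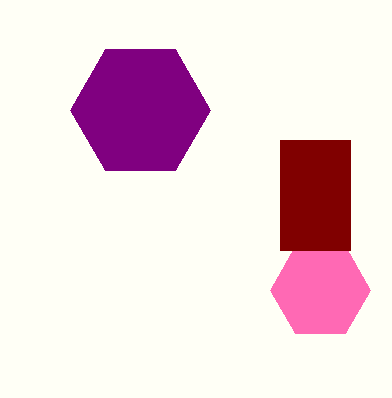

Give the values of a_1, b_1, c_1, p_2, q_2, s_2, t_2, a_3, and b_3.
a_1 = 320, b_1 = 290, c_1 = 50, p_2 = 280, q_2 = 140, s_2 = 350, t_2 = 250, a_3 = 140, b_3 = 110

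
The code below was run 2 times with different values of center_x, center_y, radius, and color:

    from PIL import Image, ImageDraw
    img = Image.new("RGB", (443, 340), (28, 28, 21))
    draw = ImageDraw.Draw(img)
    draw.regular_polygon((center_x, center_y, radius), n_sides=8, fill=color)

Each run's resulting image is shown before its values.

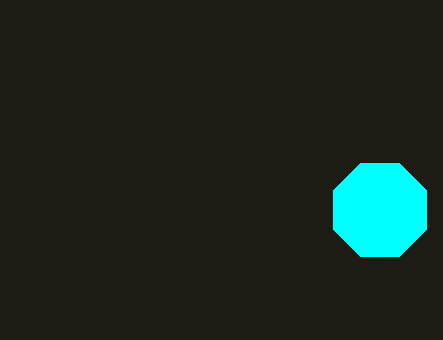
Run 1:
center_x = 380; center_y = 210; radius = 50; color = 'cyan'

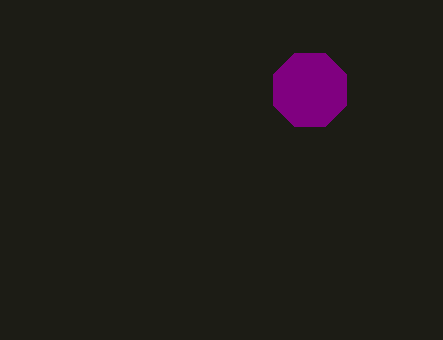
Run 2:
center_x = 310; center_y = 90; radius = 40; color = 'purple'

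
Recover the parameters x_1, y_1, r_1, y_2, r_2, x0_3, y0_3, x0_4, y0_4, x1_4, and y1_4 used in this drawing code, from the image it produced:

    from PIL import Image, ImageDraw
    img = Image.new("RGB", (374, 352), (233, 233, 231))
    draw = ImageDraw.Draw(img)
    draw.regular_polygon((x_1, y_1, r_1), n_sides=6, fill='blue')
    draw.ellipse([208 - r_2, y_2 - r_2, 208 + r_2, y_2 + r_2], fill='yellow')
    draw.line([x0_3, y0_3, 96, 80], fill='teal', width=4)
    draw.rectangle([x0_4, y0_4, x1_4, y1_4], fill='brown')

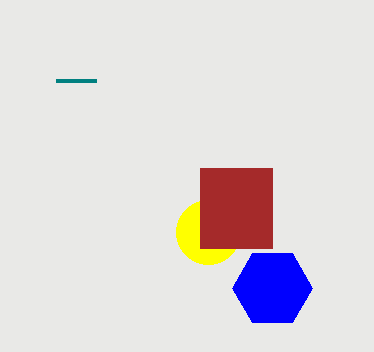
x_1 = 272; y_1 = 288; r_1 = 40; y_2 = 232; r_2 = 32; x0_3 = 56; y0_3 = 80; x0_4 = 200; y0_4 = 168; x1_4 = 272; y1_4 = 248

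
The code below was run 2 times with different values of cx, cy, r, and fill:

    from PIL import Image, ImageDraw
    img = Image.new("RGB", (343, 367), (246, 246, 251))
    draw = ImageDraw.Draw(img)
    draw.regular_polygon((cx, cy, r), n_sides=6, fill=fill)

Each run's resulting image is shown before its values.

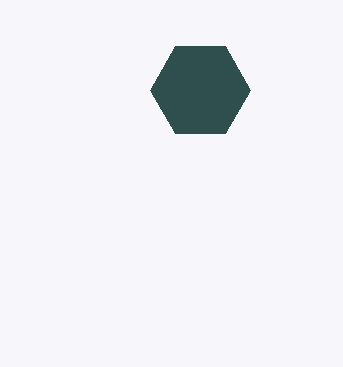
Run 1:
cx = 200, cy = 90, r = 50, fill = 'darkslategray'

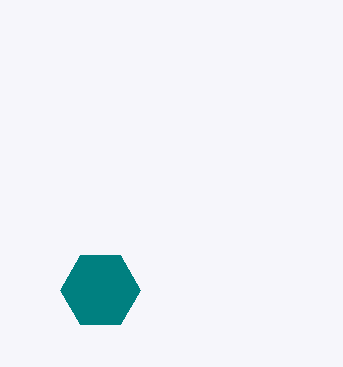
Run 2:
cx = 100, cy = 290, r = 40, fill = 'teal'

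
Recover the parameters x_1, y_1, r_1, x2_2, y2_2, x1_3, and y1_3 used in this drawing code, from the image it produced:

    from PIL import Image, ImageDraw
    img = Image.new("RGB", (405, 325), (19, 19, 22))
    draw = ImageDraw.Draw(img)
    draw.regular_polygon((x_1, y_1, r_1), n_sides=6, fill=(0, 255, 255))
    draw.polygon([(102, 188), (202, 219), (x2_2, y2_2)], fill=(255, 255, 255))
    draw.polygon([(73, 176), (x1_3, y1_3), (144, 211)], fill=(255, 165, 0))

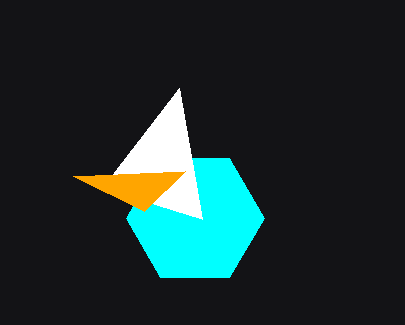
x_1 = 195; y_1 = 218; r_1 = 69; x2_2 = 179; y2_2 = 88; x1_3 = 185; y1_3 = 171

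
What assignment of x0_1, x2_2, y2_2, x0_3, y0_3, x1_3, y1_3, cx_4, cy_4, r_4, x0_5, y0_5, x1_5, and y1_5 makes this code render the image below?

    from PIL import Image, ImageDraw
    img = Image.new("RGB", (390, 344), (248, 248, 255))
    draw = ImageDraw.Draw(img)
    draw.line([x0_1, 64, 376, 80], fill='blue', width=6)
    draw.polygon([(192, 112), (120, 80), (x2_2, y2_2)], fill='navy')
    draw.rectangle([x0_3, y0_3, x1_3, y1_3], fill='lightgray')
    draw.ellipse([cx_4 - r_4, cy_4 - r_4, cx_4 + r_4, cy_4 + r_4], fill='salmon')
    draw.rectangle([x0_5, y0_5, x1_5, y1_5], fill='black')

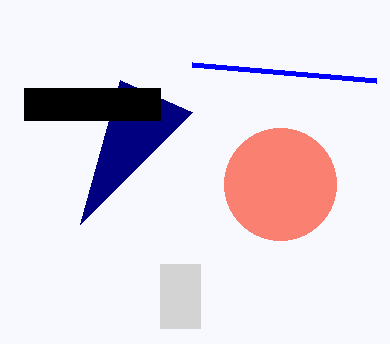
x0_1 = 192; x2_2 = 80; y2_2 = 224; x0_3 = 160; y0_3 = 264; x1_3 = 200; y1_3 = 328; cx_4 = 280; cy_4 = 184; r_4 = 56; x0_5 = 24; y0_5 = 88; x1_5 = 160; y1_5 = 120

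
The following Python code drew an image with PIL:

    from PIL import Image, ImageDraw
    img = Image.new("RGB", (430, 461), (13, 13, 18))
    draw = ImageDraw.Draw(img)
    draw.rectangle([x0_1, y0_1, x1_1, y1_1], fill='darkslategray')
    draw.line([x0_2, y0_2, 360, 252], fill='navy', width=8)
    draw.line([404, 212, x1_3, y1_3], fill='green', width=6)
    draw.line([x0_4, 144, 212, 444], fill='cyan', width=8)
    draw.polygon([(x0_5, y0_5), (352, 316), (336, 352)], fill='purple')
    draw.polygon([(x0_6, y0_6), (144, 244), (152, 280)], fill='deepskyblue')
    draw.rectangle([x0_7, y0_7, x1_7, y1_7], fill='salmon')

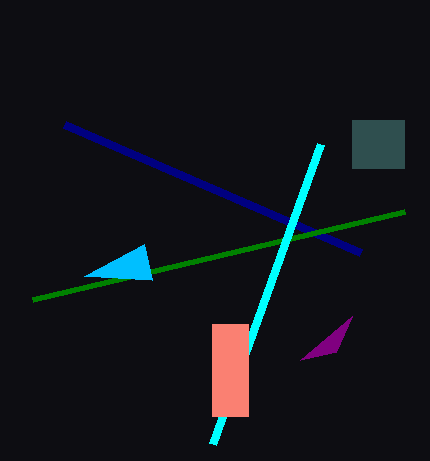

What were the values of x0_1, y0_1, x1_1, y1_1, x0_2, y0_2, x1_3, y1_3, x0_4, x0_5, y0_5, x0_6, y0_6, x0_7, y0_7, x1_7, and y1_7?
x0_1 = 352, y0_1 = 120, x1_1 = 404, y1_1 = 168, x0_2 = 64, y0_2 = 124, x1_3 = 32, y1_3 = 300, x0_4 = 320, x0_5 = 300, y0_5 = 360, x0_6 = 84, y0_6 = 276, x0_7 = 212, y0_7 = 324, x1_7 = 248, y1_7 = 416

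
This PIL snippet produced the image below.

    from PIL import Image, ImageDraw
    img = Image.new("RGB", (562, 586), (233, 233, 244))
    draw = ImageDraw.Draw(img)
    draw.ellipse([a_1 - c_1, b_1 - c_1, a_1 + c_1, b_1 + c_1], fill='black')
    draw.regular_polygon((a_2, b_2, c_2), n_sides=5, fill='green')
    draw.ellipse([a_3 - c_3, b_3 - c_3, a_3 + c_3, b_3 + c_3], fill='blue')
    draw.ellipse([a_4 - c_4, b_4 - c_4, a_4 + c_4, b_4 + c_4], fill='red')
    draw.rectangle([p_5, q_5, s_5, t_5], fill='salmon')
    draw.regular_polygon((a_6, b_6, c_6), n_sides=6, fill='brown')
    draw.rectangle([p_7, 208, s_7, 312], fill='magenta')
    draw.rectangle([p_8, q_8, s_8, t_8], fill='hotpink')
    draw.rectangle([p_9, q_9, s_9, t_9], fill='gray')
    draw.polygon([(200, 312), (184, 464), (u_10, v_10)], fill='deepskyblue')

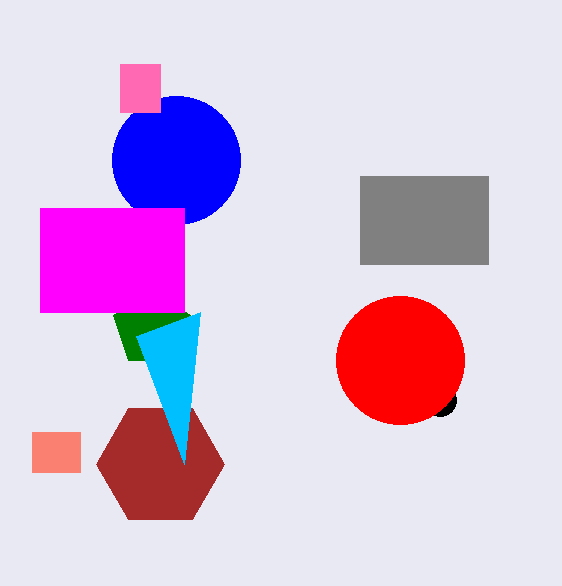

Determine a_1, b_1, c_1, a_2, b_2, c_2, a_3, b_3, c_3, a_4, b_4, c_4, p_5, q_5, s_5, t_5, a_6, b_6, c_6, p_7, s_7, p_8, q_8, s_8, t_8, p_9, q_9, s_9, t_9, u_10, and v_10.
a_1 = 440, b_1 = 400, c_1 = 16, a_2 = 152, b_2 = 328, c_2 = 40, a_3 = 176, b_3 = 160, c_3 = 64, a_4 = 400, b_4 = 360, c_4 = 64, p_5 = 32, q_5 = 432, s_5 = 80, t_5 = 472, a_6 = 160, b_6 = 464, c_6 = 64, p_7 = 40, s_7 = 184, p_8 = 120, q_8 = 64, s_8 = 160, t_8 = 112, p_9 = 360, q_9 = 176, s_9 = 488, t_9 = 264, u_10 = 136, v_10 = 336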